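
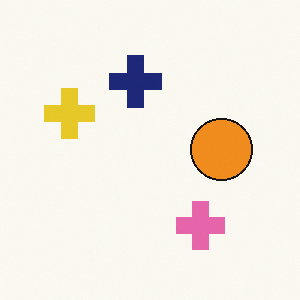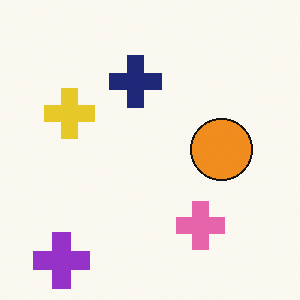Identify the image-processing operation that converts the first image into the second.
This is the original image overlaid with an additional purple cross.

A purple cross appears in the second image that is absent from the first.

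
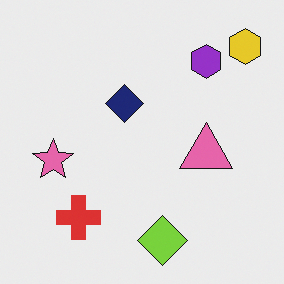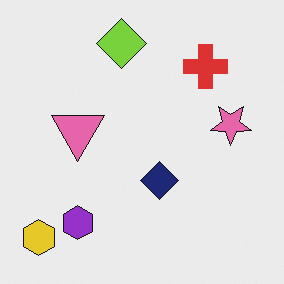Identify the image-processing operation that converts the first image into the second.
The image was rotated 180°.

The yellow hexagon sits in the top-right of the first image and the bottom-left of the second — consistent with a whole-image 180° rotation.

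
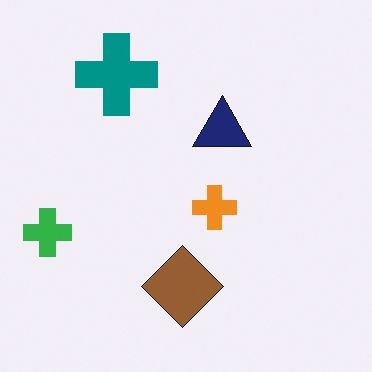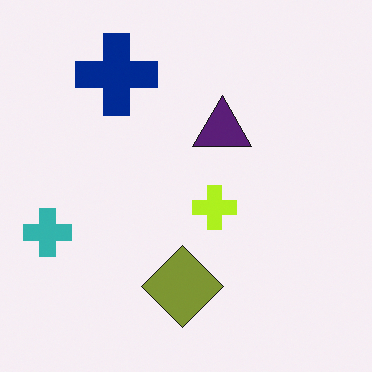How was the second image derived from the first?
The image was hue-shifted slightly.

Every shape's color has rotated by the same amount around the hue wheel — a uniform hue shift.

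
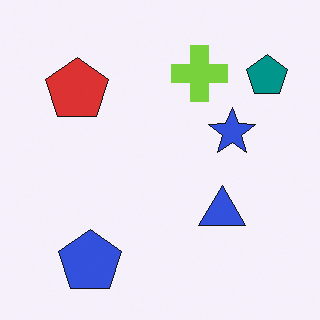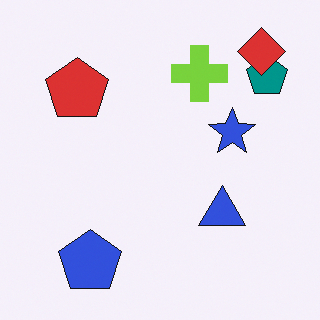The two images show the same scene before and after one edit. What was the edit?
The image was overlaid with an additional red diamond.

A red diamond appears in the second image that is absent from the first.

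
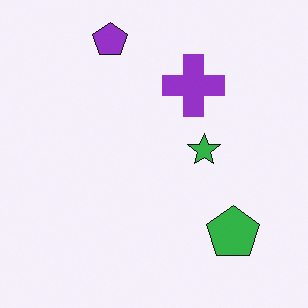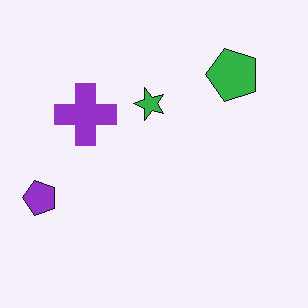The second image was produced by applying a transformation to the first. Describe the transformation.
The transformation is: rotated 90° counter-clockwise.

The purple pentagon sits in the top of the first image and the left of the second — consistent with a whole-image 90° counter-clockwise rotation.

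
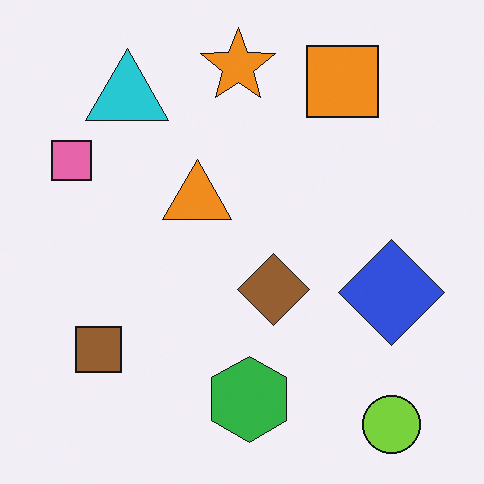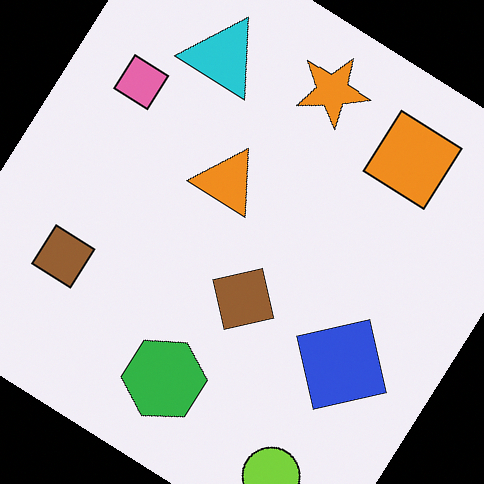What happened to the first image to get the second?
The second image is the first rotated clockwise by a large amount — several tens of degrees.

Every shape is tilted by the same angle and the image corners show triangular fill wedges — a whole-image rotation by a non-right angle.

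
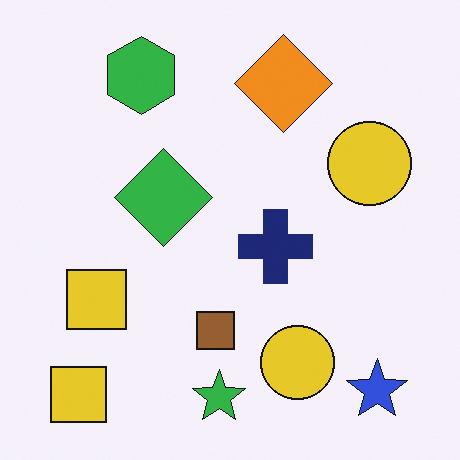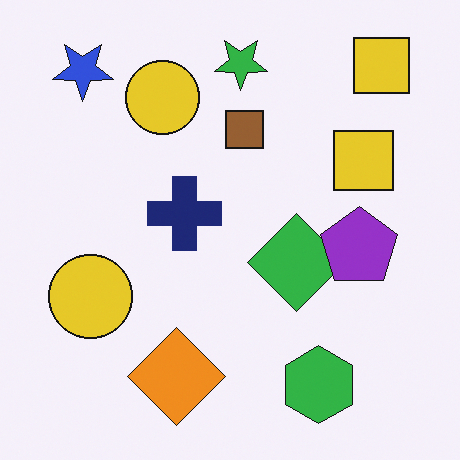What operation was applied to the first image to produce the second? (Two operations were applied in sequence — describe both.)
This is the original image rotated 180°, then overlaid with an additional purple pentagon.

The blue star sits in the bottom-right of the first image and the top-left of the second — consistent with a whole-image 180° rotation. A purple pentagon appears in the second image that is absent from the first.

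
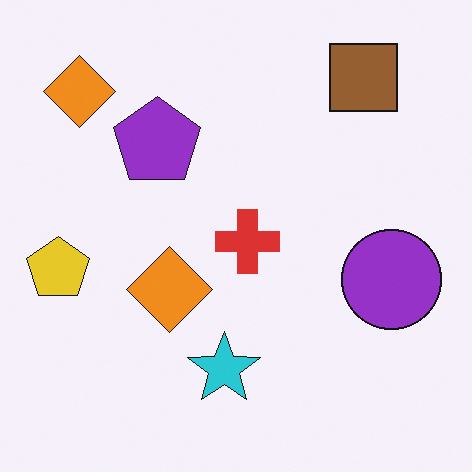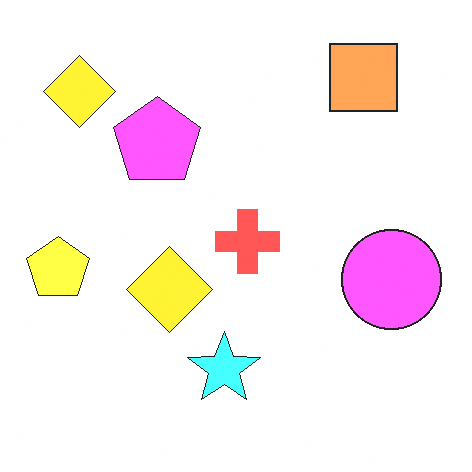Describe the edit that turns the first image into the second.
The image was brightened a lot.

Every pixel — background and shapes alike — is uniformly brightened.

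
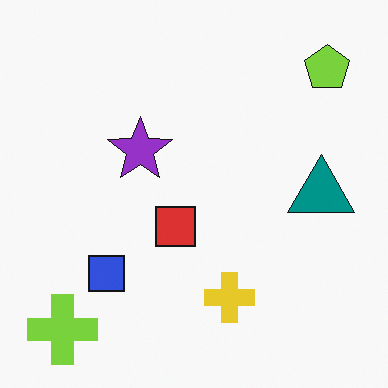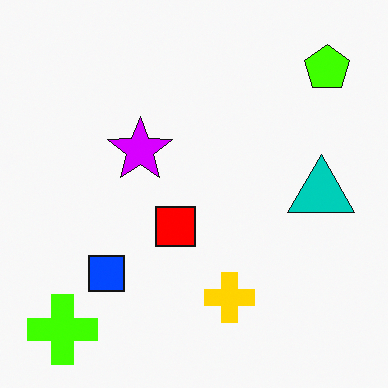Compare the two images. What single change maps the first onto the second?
The transformation is: heavily oversaturated.

All colors are more vivid — a global saturation change.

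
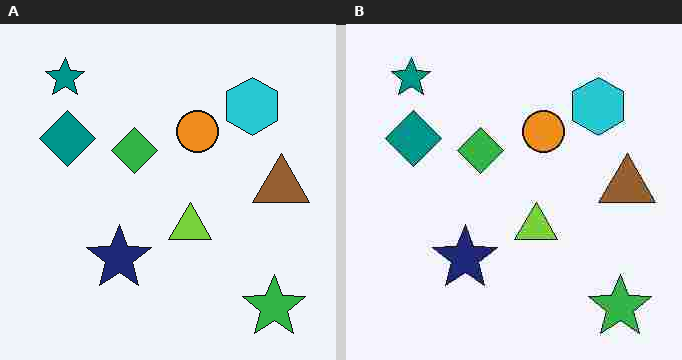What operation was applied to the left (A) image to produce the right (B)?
The right (B) image is the left (A) heavily JPEG-compressed with obvious blocking artifacts.

Blocky 8×8 compression artifacts appear around shape edges and the flat background shows ringing — characteristic JPEG degradation.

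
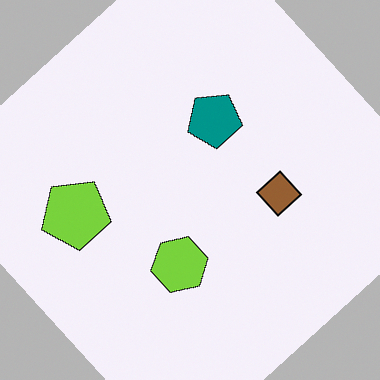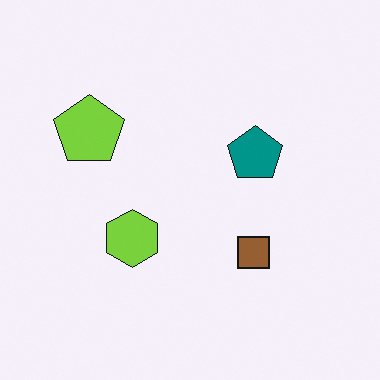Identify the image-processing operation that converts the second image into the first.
The first image is the second rotated counter-clockwise by a large amount — several tens of degrees.

Every shape is tilted by the same angle and the image corners show triangular fill wedges — a whole-image rotation by a non-right angle.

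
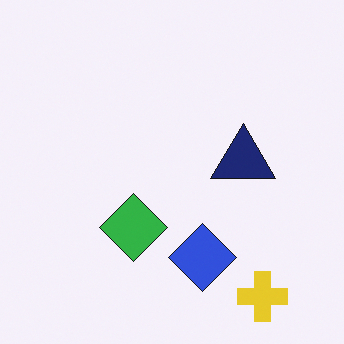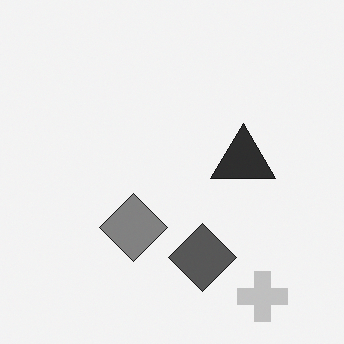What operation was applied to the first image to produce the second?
This is the original image converted to grayscale.

All color is removed — every shape is now a shade of grey.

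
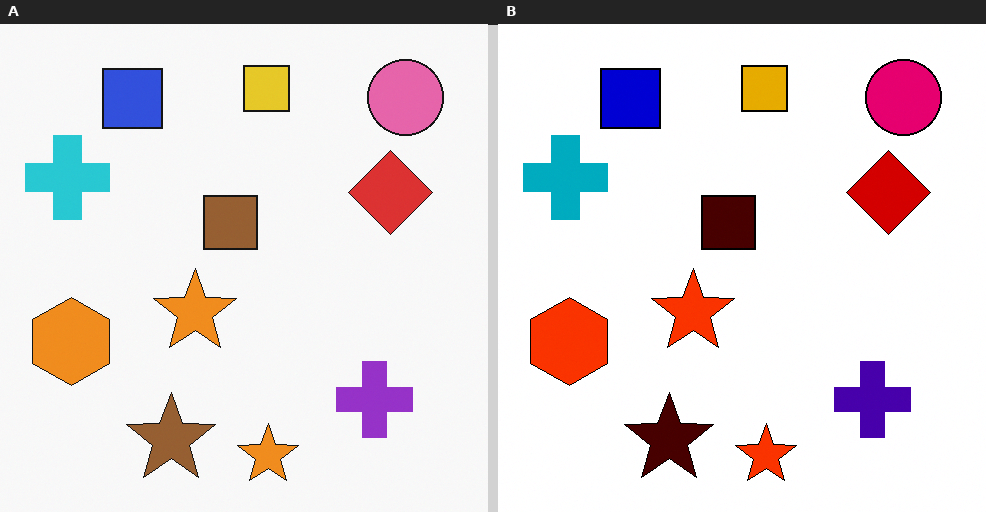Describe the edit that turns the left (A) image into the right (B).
The transformation is: given much higher contrast.

Tones are pushed away from mid-grey across the whole image — a global contrast change.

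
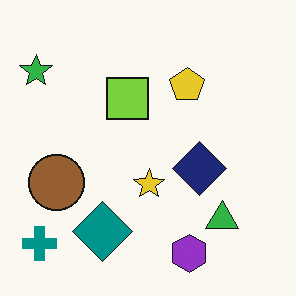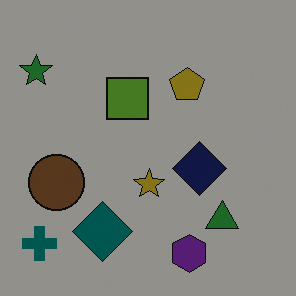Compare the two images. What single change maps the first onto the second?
It was noticeably darkened.

Every pixel — background and shapes alike — is uniformly darkened.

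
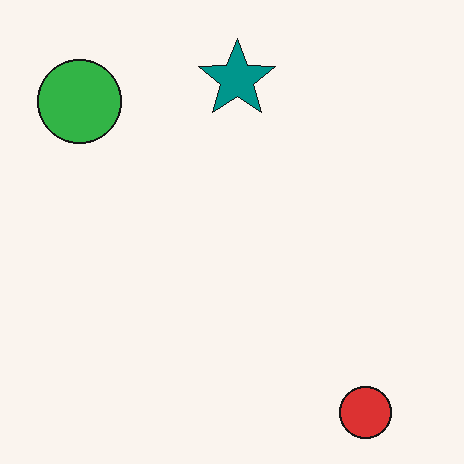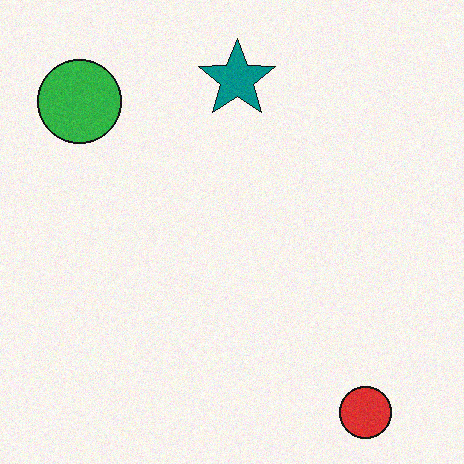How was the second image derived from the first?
This is the original image degraded with light additive noise.

Random speckle covers the whole image, including the flat background.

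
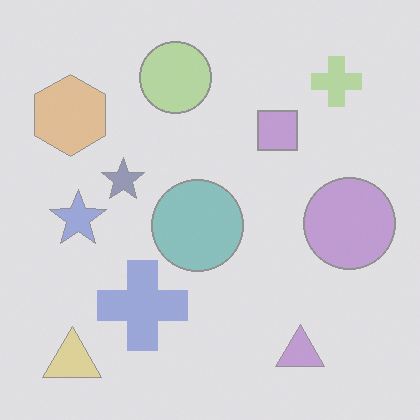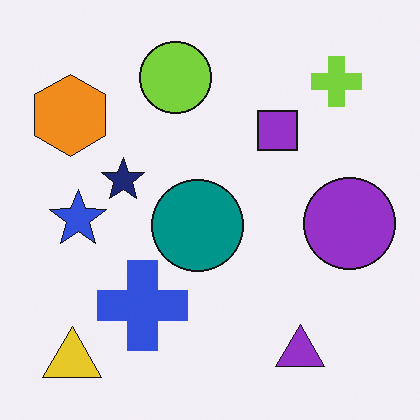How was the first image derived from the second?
This is the original image given much lower contrast.

Tones are pushed toward mid-grey across the whole image — a global contrast change.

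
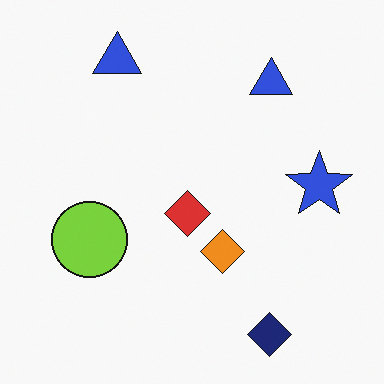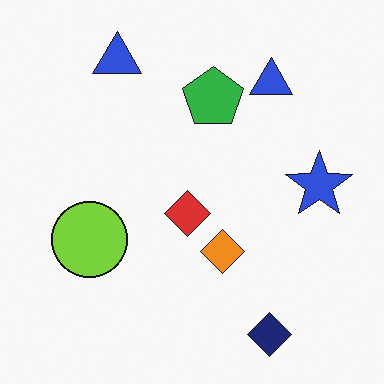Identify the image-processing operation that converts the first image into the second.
This is the original image overlaid with an additional green pentagon.

A green pentagon appears in the second image that is absent from the first.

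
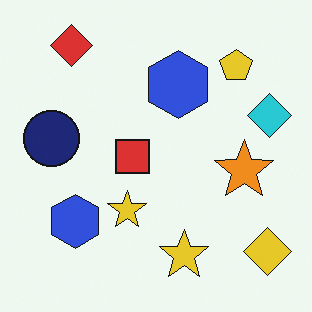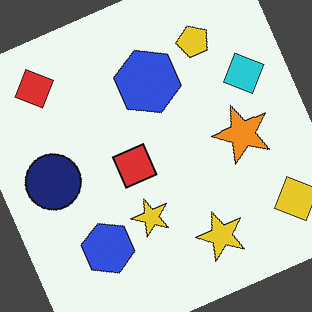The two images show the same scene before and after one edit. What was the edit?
Rotated counter-clockwise by a clearly visible amount.

Every shape is tilted by the same angle and the image corners show triangular fill wedges — a whole-image rotation by a non-right angle.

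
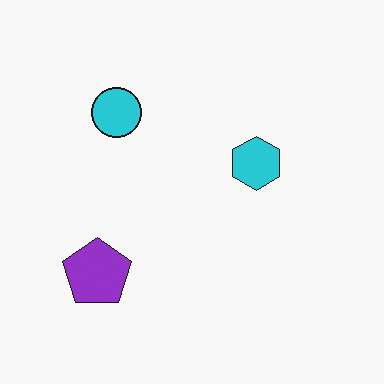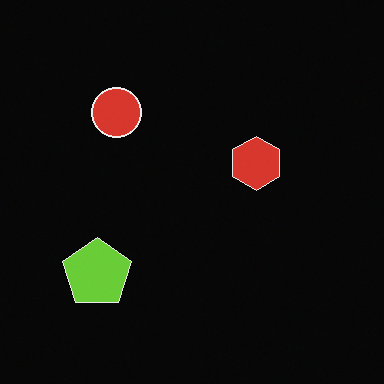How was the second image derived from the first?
The transformation is: color-inverted (negative).

The light background has become dark and every shape's color is its complement — a photographic negative.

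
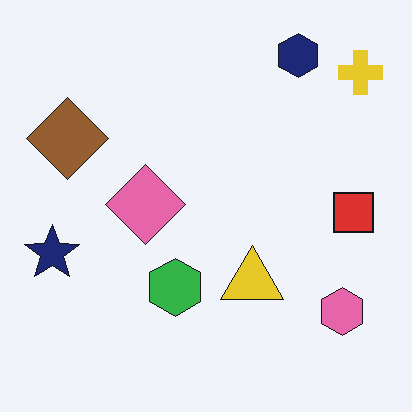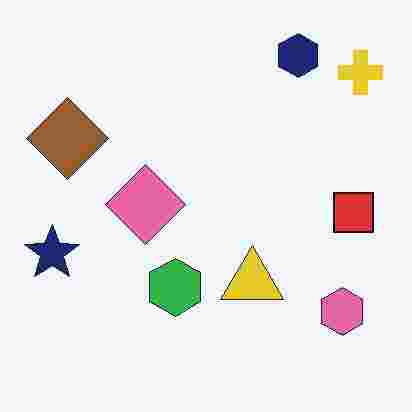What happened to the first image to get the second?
This is the original image degraded with heavy JPEG compression.

Blocky 8×8 compression artifacts appear around shape edges and the flat background shows ringing — characteristic JPEG degradation.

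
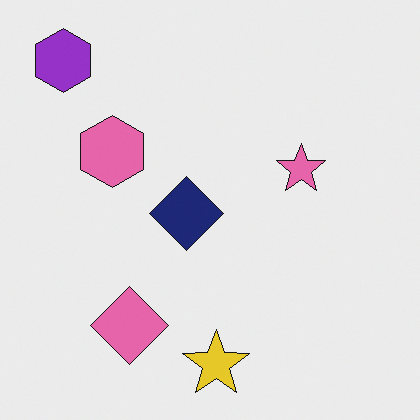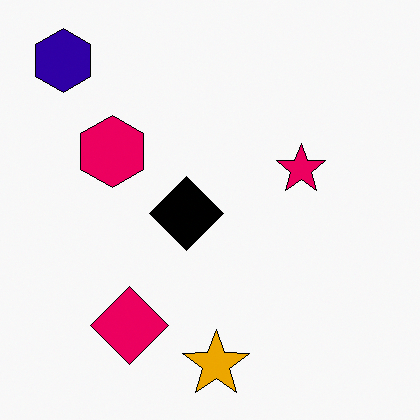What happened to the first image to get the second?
The transformation is: given much higher contrast.

Tones are pushed away from mid-grey across the whole image — a global contrast change.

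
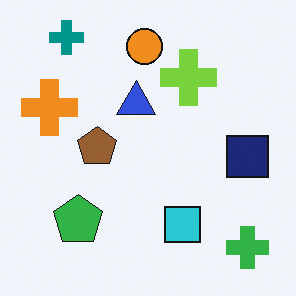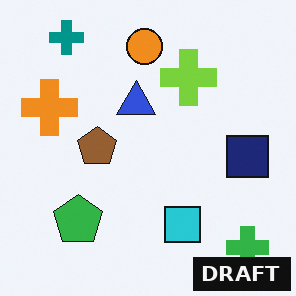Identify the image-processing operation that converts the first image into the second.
It was watermarked with the text "DRAFT" in the lower-right corner.

A dark label reading "DRAFT" appears in the lower-right corner.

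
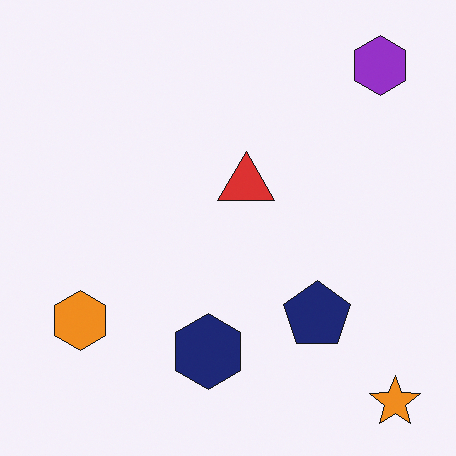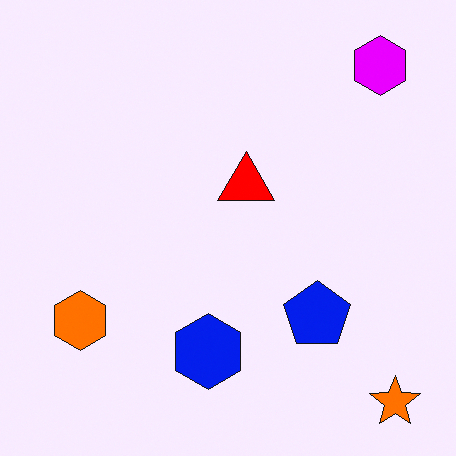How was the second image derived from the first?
The transformation is: heavily oversaturated.

All colors are more vivid — a global saturation change.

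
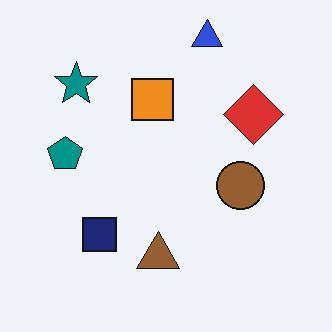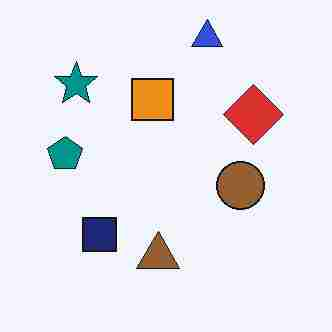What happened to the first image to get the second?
This is the original image degraded with heavy JPEG compression.

Blocky 8×8 compression artifacts appear around shape edges and the flat background shows ringing — characteristic JPEG degradation.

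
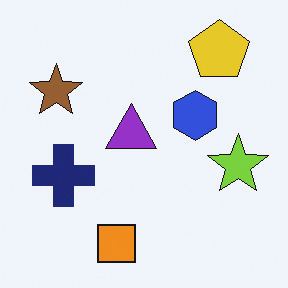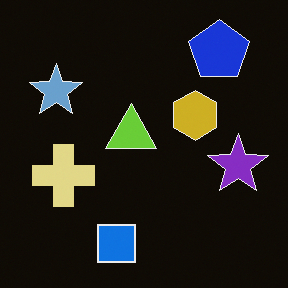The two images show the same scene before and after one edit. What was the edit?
The second image is the first color-inverted (negative).

The light background has become dark and every shape's color is its complement — a photographic negative.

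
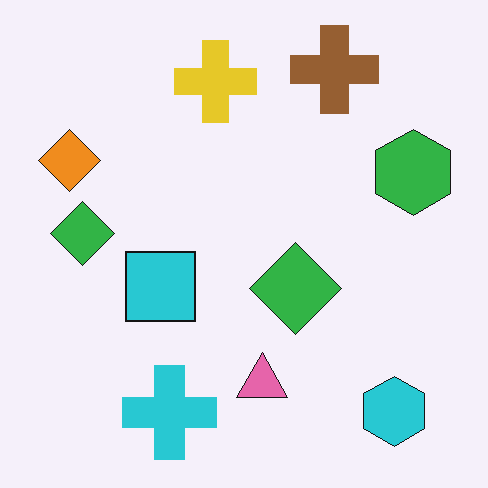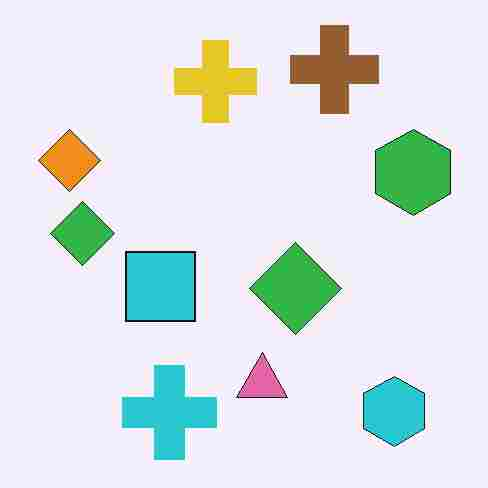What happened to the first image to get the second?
The transformation is: degraded with heavy JPEG compression.

Blocky 8×8 compression artifacts appear around shape edges and the flat background shows ringing — characteristic JPEG degradation.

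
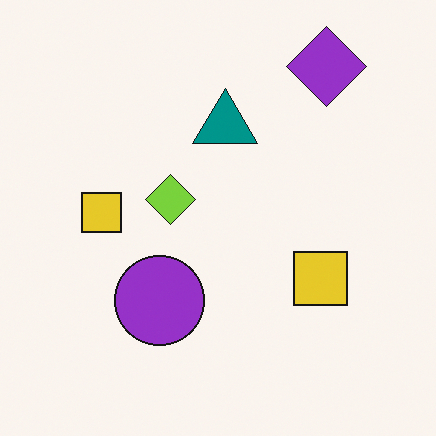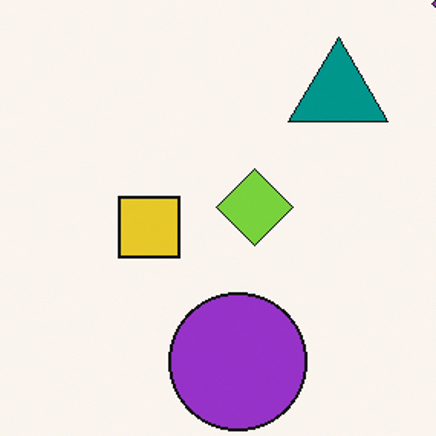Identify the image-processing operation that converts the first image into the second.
Cropped slightly and scaled back up.

The visible shapes are larger and the field of view is narrower; shapes near the original edges may be partly or wholly outside the frame — a crop-and-rescale.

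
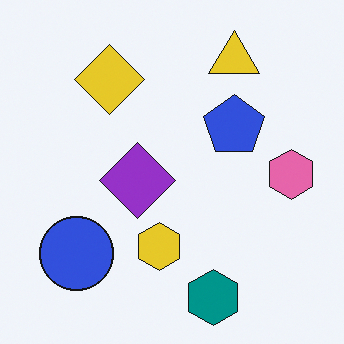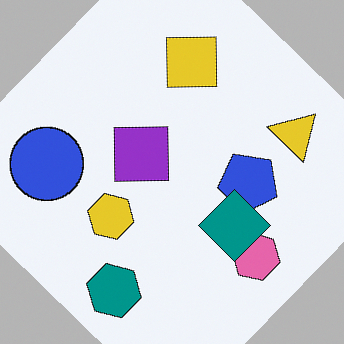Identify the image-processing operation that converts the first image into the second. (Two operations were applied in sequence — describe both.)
It was rotated clockwise by a large amount — several tens of degrees, then overlaid with an additional teal diamond.

Every shape is tilted by the same angle and the image corners show triangular fill wedges — a whole-image rotation by a non-right angle. A teal diamond appears in the second image that is absent from the first.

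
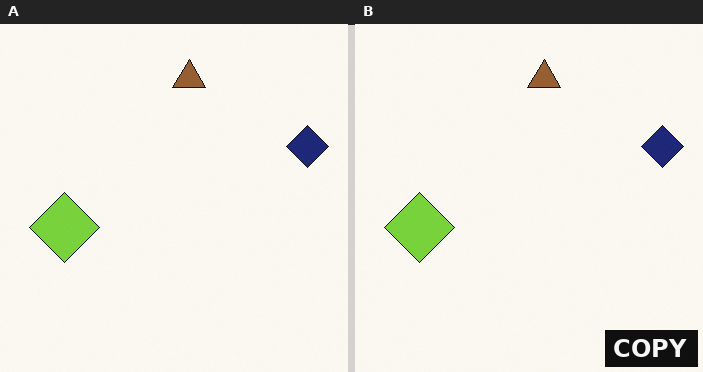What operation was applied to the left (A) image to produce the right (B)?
This is the original image watermarked with the text "COPY" in the lower-right corner.

A dark label reading "COPY" appears in the lower-right corner.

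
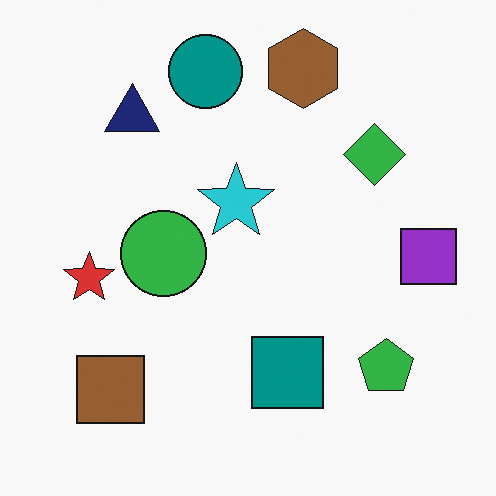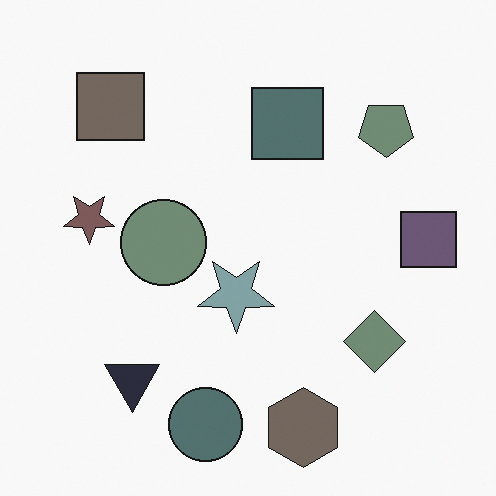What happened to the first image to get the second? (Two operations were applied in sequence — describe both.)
The image was flipped vertically (top ↔ bottom), then heavily desaturated.

The brown hexagon is in the top of the first image and the bottom of the second — shapes on opposite sides of the horizontal midline have swapped in a mirror flip. All colors are more muted and greyish — a global saturation change.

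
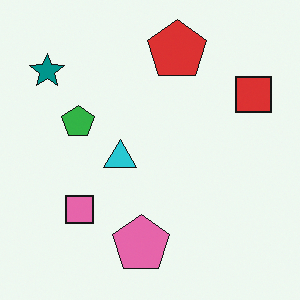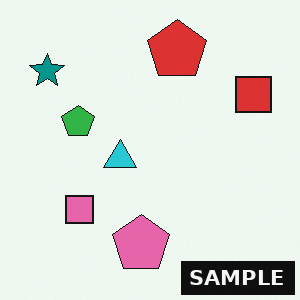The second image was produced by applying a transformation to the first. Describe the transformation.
It was watermarked with the text "SAMPLE" in the lower-right corner.

A dark label reading "SAMPLE" appears in the lower-right corner.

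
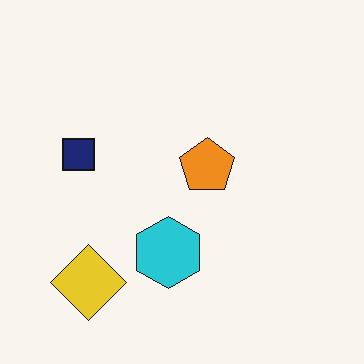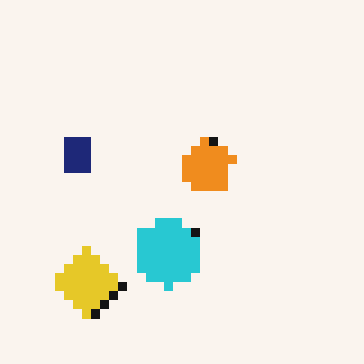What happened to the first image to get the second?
Coarsely pixelated.

Shapes are reduced to large square blocks; fine edges and outlines are lost — a downscale-then-upscale (mosaic) effect.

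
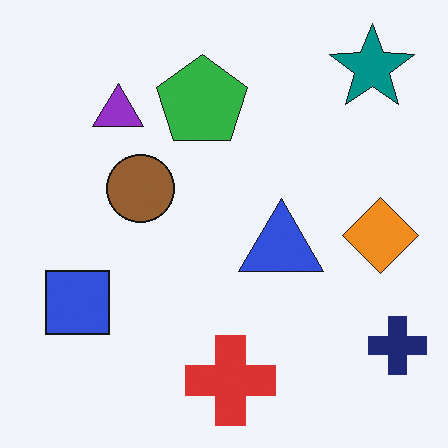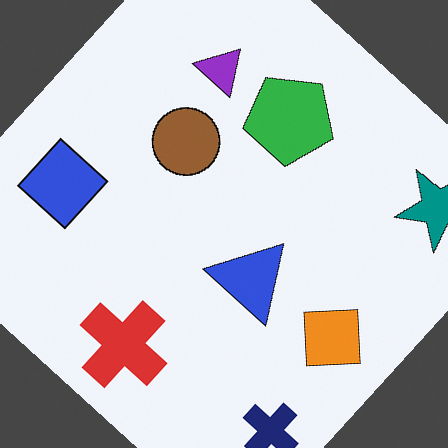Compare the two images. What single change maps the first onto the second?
The second image is the first rotated clockwise by a large amount — several tens of degrees.

Every shape is tilted by the same angle and the image corners show triangular fill wedges — a whole-image rotation by a non-right angle.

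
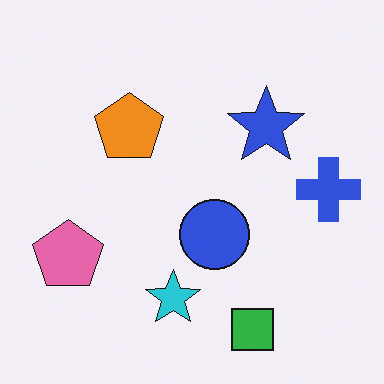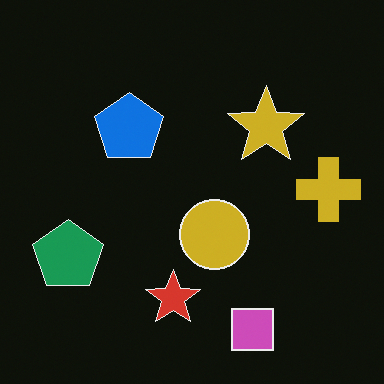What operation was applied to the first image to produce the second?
This is the original image color-inverted (negative).

The light background has become dark and every shape's color is its complement — a photographic negative.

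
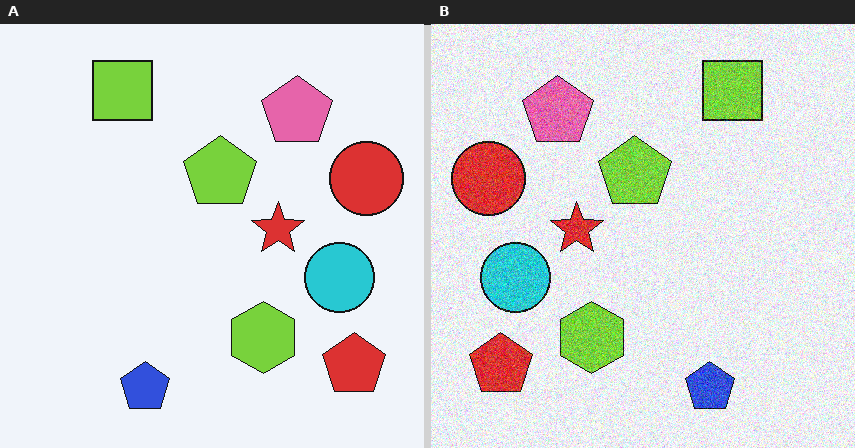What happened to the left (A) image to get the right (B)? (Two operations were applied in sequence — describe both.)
It was flipped horizontally (left ↔ right), then degraded with heavy additive noise.

The red circle is in the right of the left (A) image and the left of the right (B) — shapes on opposite sides of the vertical midline have swapped in a mirror flip. Random speckle covers the whole image, including the flat background.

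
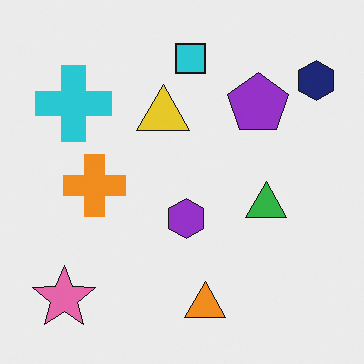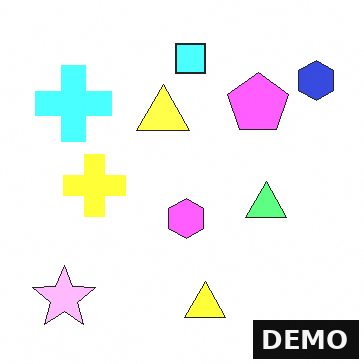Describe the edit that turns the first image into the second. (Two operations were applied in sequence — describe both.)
The second image is the first noticeably brightened, then watermarked with the text "DEMO" in the lower-right corner.

Every pixel — background and shapes alike — is uniformly brightened. A dark label reading "DEMO" appears in the lower-right corner.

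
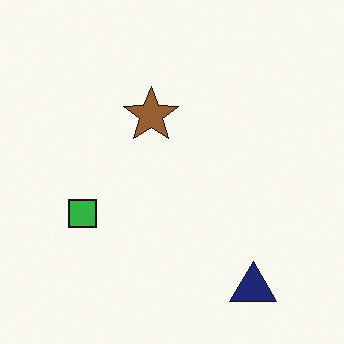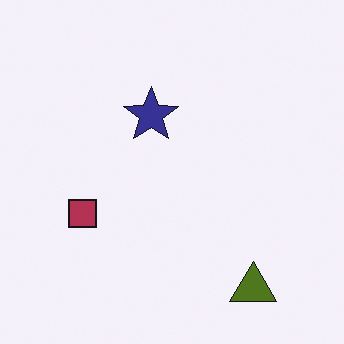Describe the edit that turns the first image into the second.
The transformation is: hue-shifted by a large amount.

Every shape's color has rotated by the same amount around the hue wheel — a uniform hue shift.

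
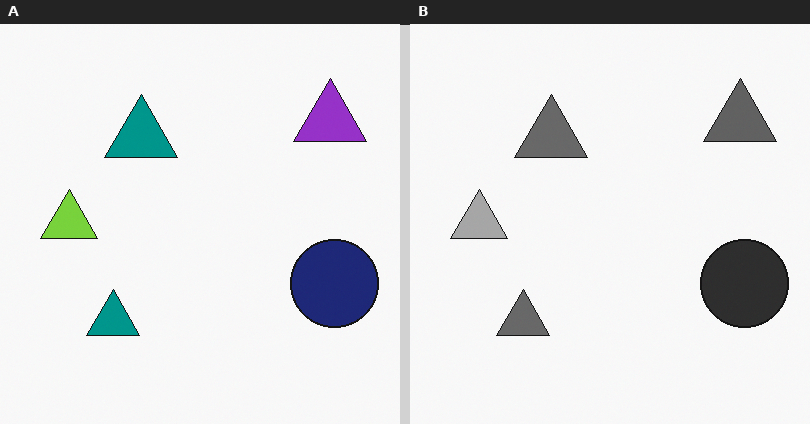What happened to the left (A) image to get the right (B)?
The right (B) image is the left (A) converted to grayscale.

All color is removed — every shape is now a shade of grey.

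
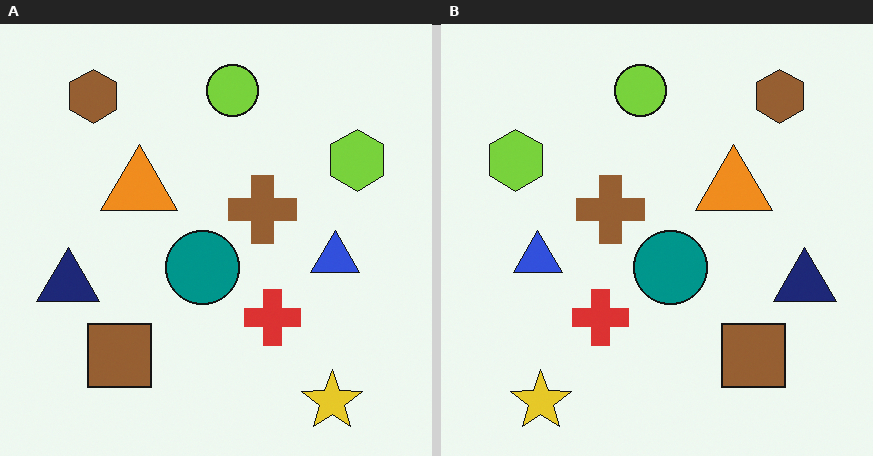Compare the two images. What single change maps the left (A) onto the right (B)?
The image was flipped horizontally (left ↔ right).

The navy triangle is in the left of the left (A) image and the right of the right (B) — shapes on opposite sides of the vertical midline have swapped in a mirror flip.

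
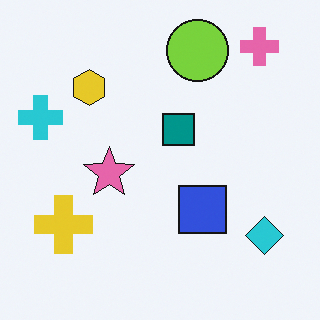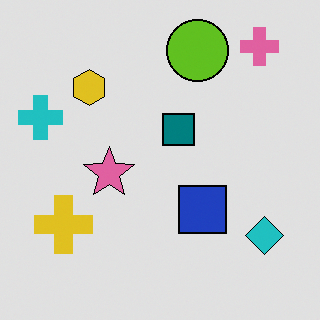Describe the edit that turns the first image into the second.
The transformation is: posterized to a reduced palette.

Each flat color has snapped to a coarser quantized level — most visibly, the near-white background has dropped to a flat grey.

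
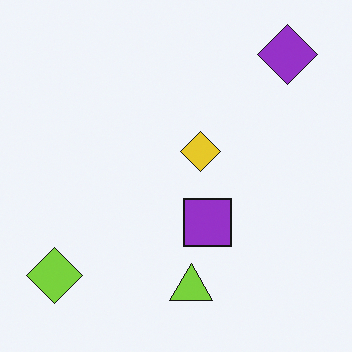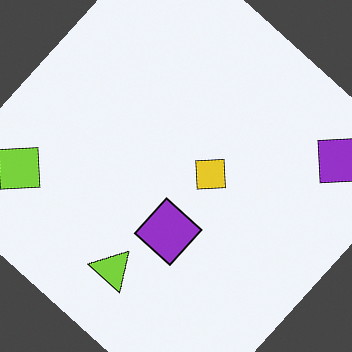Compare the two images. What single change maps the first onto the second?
This is the original image rotated clockwise by a large amount — several tens of degrees.

Every shape is tilted by the same angle and the image corners show triangular fill wedges — a whole-image rotation by a non-right angle.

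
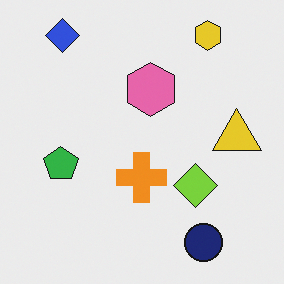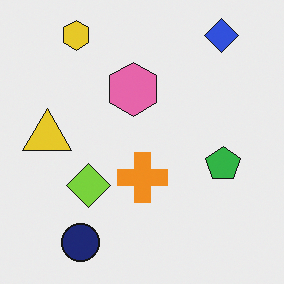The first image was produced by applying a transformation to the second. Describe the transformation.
It was flipped horizontally (left ↔ right).

The yellow triangle is in the left of the second image and the right of the first — shapes on opposite sides of the vertical midline have swapped in a mirror flip.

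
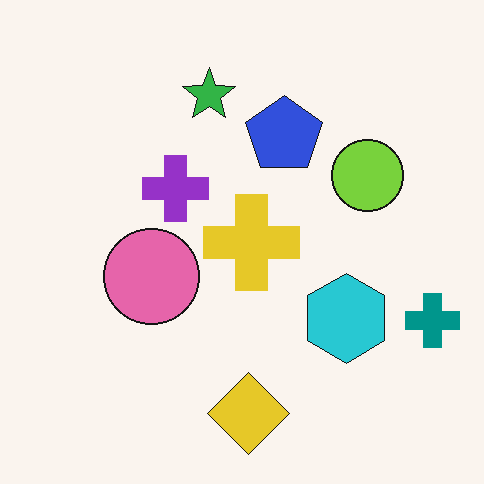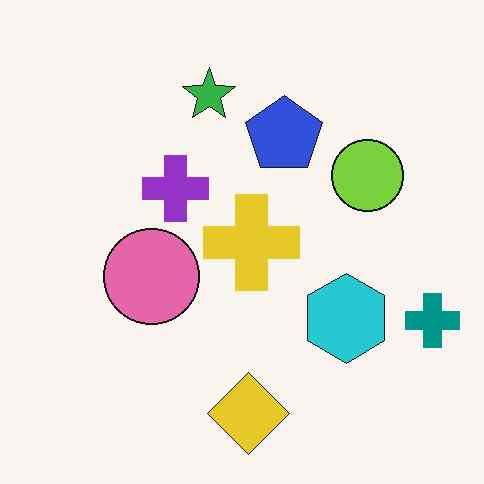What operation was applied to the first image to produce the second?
Given moderate JPEG compression.

Blocky 8×8 compression artifacts appear around shape edges and the flat background shows ringing — characteristic JPEG degradation.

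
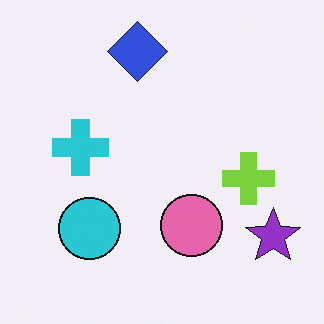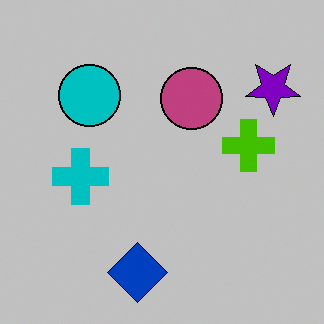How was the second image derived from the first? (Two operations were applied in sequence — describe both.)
This is the original image flipped vertically (top ↔ bottom), then aggressively posterized.

The blue diamond is in the top of the first image and the bottom of the second — shapes on opposite sides of the horizontal midline have swapped in a mirror flip. Each flat color has snapped to a coarser quantized level — most visibly, the near-white background has dropped to a flat grey.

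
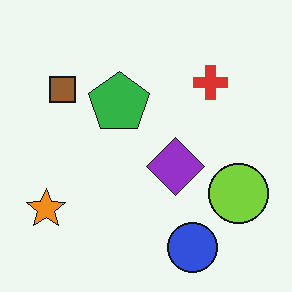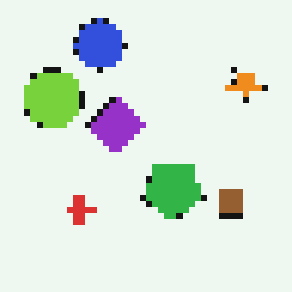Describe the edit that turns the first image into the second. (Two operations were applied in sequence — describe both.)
The image was rotated 180°, then moderately pixelated.

The orange star sits in the bottom-left of the first image and the top-right of the second — consistent with a whole-image 180° rotation. Shapes are reduced to large square blocks; fine edges and outlines are lost — a downscale-then-upscale (mosaic) effect.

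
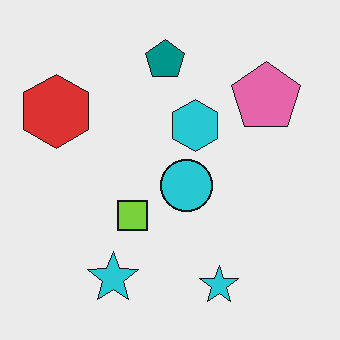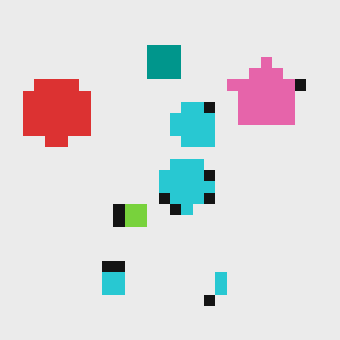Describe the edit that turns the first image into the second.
The transformation is: heavily pixelated into large blocks.

Shapes are reduced to large square blocks; fine edges and outlines are lost — a downscale-then-upscale (mosaic) effect.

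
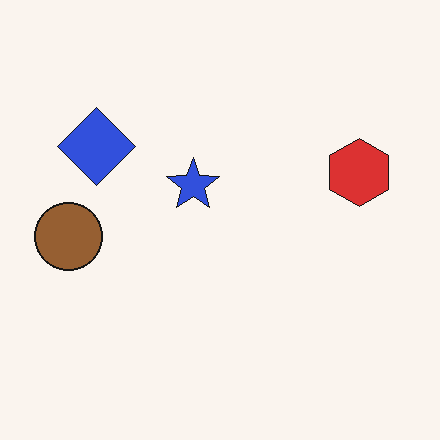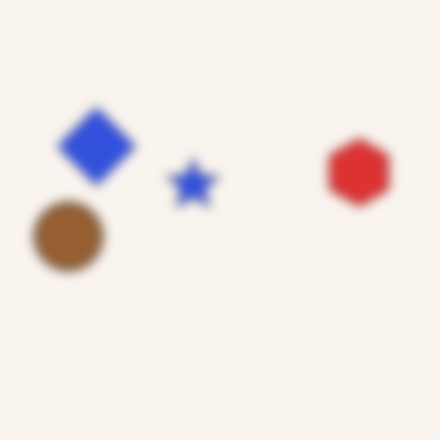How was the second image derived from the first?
Strongly gaussian-blurred.

Shape edges and outlines are uniformly softened across the whole image.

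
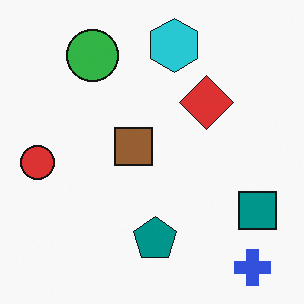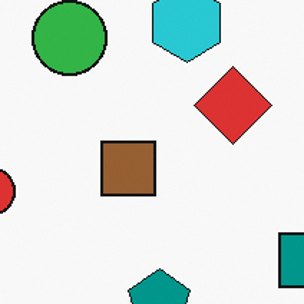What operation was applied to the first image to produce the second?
This is the original image cropped to a modestly smaller region and rescaled.

The visible shapes are larger and the field of view is narrower; shapes near the original edges may be partly or wholly outside the frame — a crop-and-rescale.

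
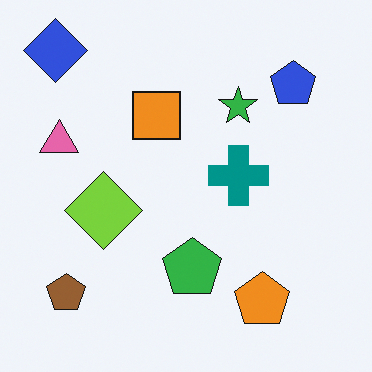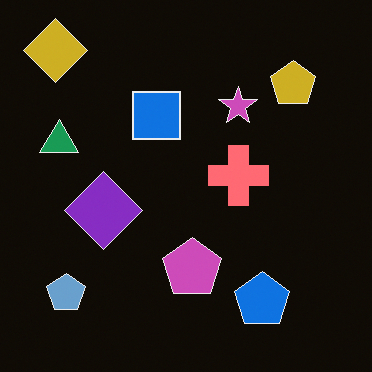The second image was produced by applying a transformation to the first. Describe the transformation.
The image was color-inverted (negative).

The light background has become dark and every shape's color is its complement — a photographic negative.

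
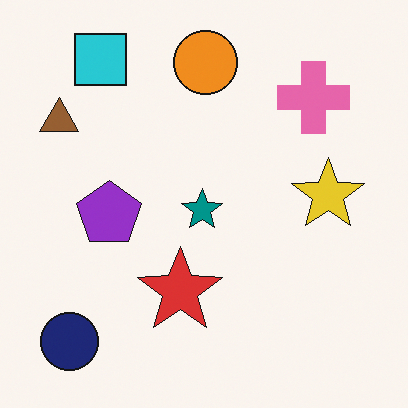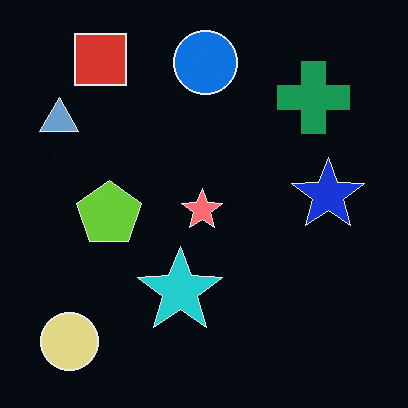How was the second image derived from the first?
The transformation is: color-inverted (negative).

The light background has become dark and every shape's color is its complement — a photographic negative.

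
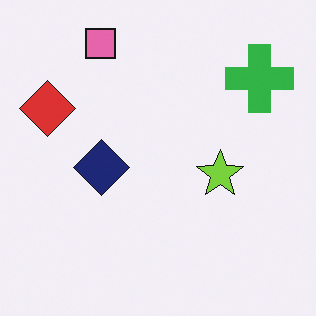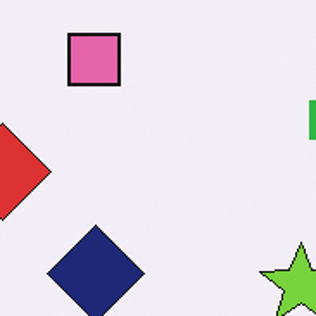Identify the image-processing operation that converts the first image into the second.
The second image is the first cropped to a noticeably smaller region and rescaled.

The visible shapes are larger and the field of view is narrower; shapes near the original edges may be partly or wholly outside the frame — a crop-and-rescale.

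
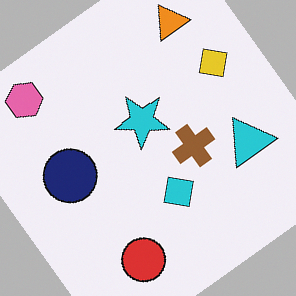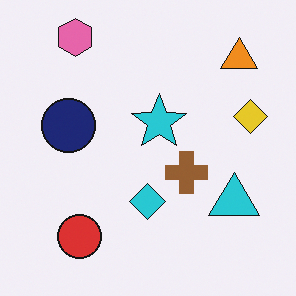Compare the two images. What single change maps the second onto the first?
The transformation is: rotated counter-clockwise by a large amount — several tens of degrees.

Every shape is tilted by the same angle and the image corners show triangular fill wedges — a whole-image rotation by a non-right angle.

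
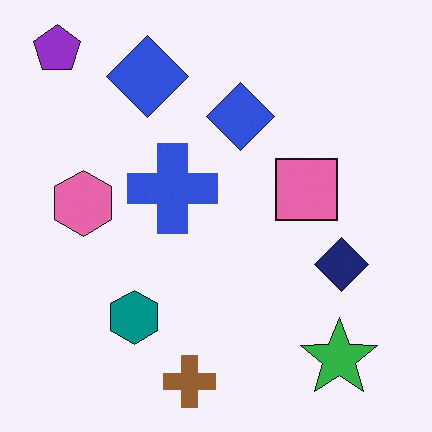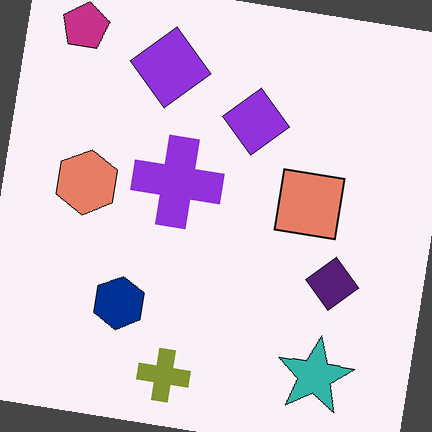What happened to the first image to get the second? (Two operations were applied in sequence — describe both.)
The transformation is: hue-shifted slightly, then rotated clockwise by a slight angle.

Every shape's color has rotated by the same amount around the hue wheel — a uniform hue shift. Every shape is tilted by the same angle and the image corners show triangular fill wedges — a whole-image rotation by a non-right angle.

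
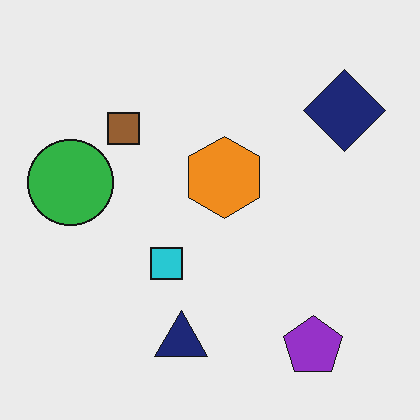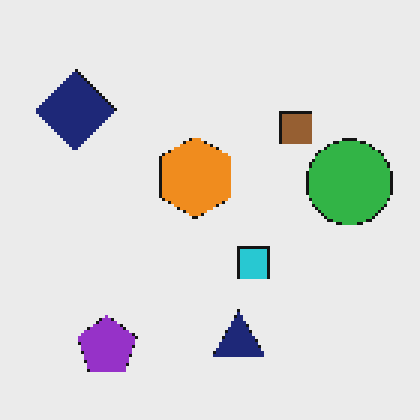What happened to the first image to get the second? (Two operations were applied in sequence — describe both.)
The second image is the first flipped horizontally (left ↔ right), then mildly pixelated.

The green circle is in the left of the first image and the right of the second — shapes on opposite sides of the vertical midline have swapped in a mirror flip. Shapes are reduced to large square blocks; fine edges and outlines are lost — a downscale-then-upscale (mosaic) effect.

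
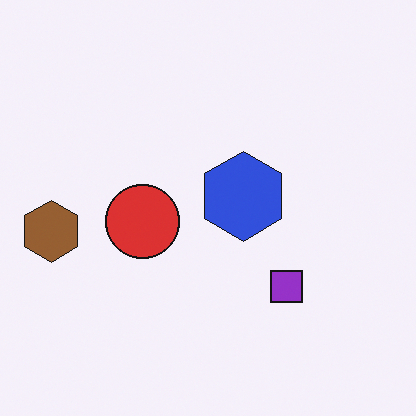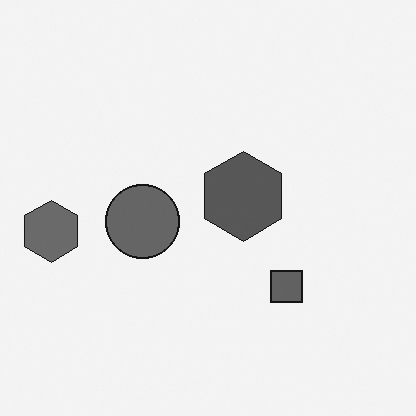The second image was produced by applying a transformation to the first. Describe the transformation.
Converted to grayscale.

All color is removed — every shape is now a shade of grey.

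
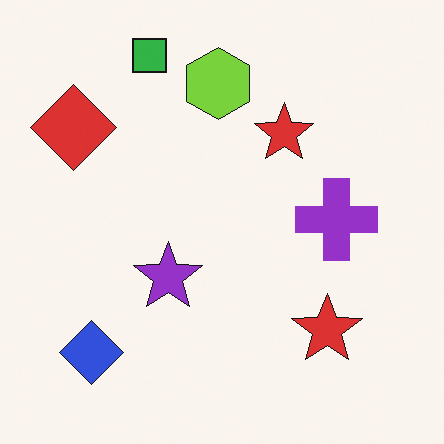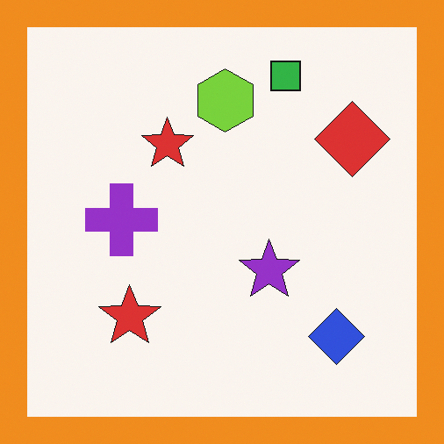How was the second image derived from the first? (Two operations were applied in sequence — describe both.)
The image was flipped horizontally (left ↔ right), then framed with a orange border.

The red diamond is in the top-left of the first image and the top-right of the second — shapes on opposite sides of the vertical midline have swapped in a mirror flip. A solid orange frame runs around the edge of the second image, with the content slightly shrunk inside it.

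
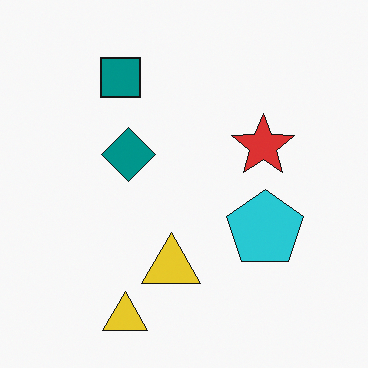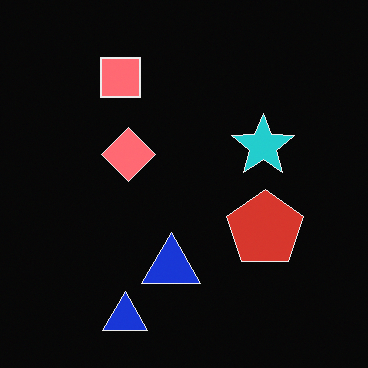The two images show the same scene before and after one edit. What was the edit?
It was color-inverted (negative).

The light background has become dark and every shape's color is its complement — a photographic negative.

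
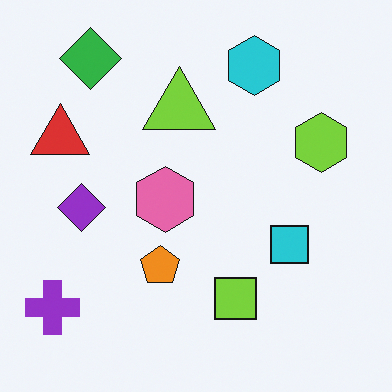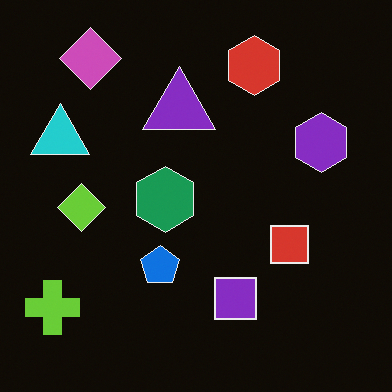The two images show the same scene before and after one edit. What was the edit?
The image was color-inverted (negative).

The light background has become dark and every shape's color is its complement — a photographic negative.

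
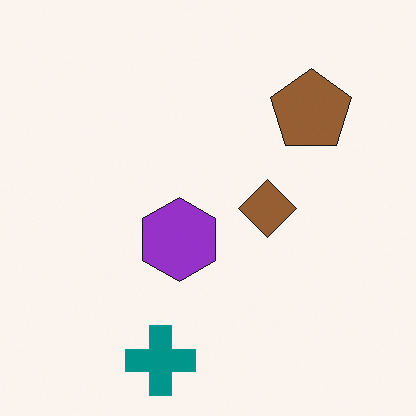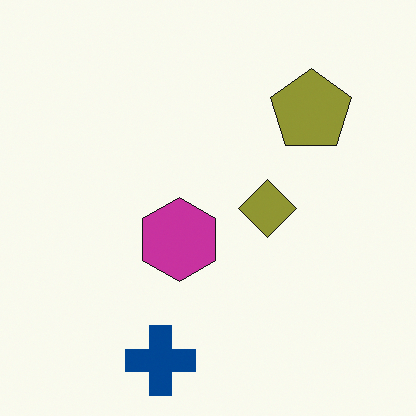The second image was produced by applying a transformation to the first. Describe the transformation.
The image was hue-shifted slightly.

Every shape's color has rotated by the same amount around the hue wheel — a uniform hue shift.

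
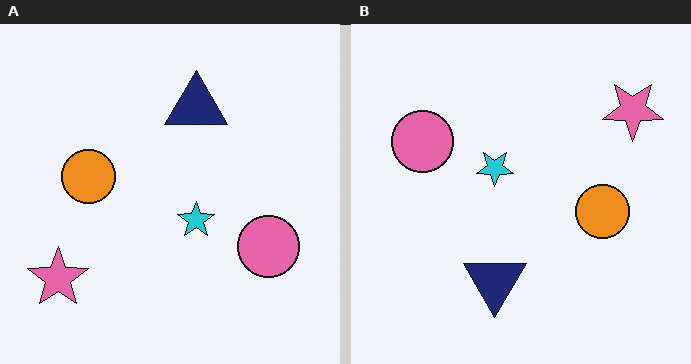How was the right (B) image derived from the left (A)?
The transformation is: rotated 180°.

The pink star sits in the bottom-left of the left (A) image and the top-right of the right (B) — consistent with a whole-image 180° rotation.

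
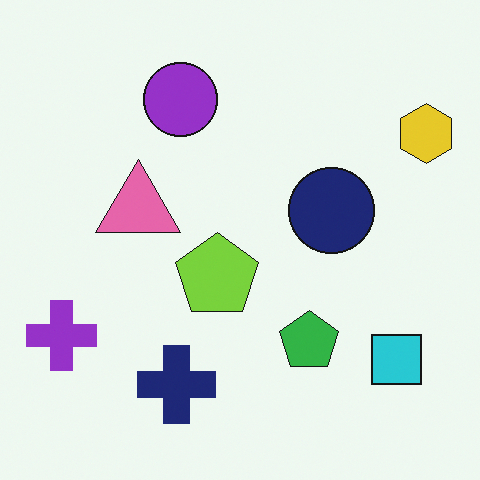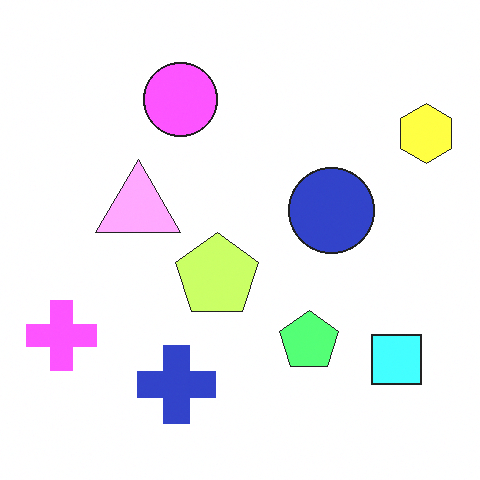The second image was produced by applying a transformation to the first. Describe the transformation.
The image was noticeably brightened.

Every pixel — background and shapes alike — is uniformly brightened.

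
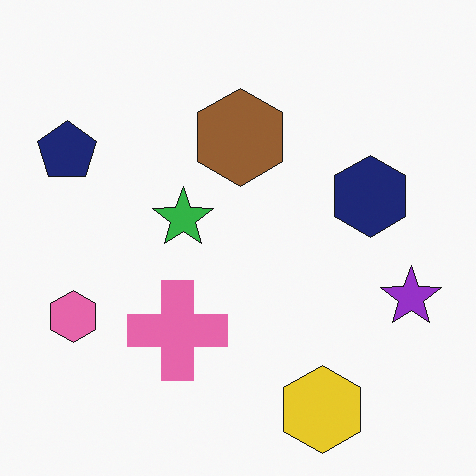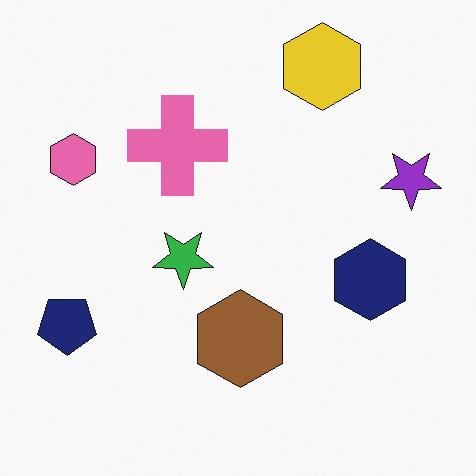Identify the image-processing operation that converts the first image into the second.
The image was flipped vertically (top ↔ bottom).

The yellow hexagon is in the bottom-right of the first image and the top-right of the second — shapes on opposite sides of the horizontal midline have swapped in a mirror flip.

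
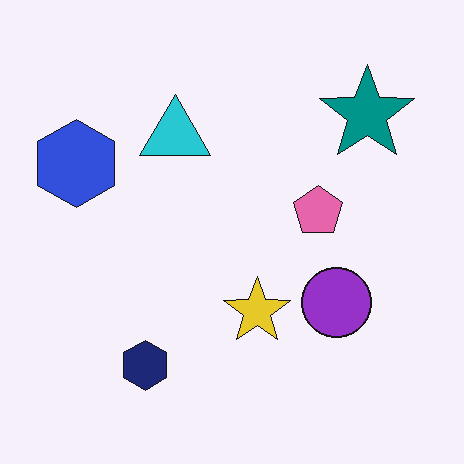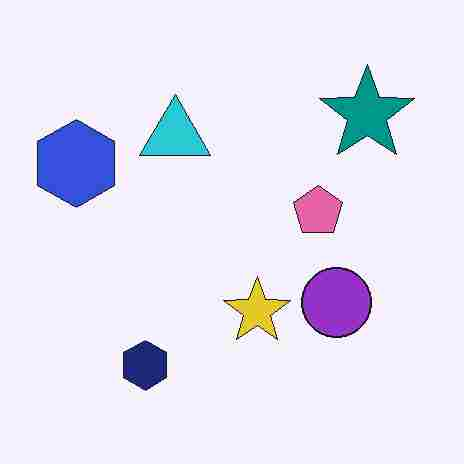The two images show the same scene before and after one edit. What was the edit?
The image was degraded with heavy JPEG compression.

Blocky 8×8 compression artifacts appear around shape edges and the flat background shows ringing — characteristic JPEG degradation.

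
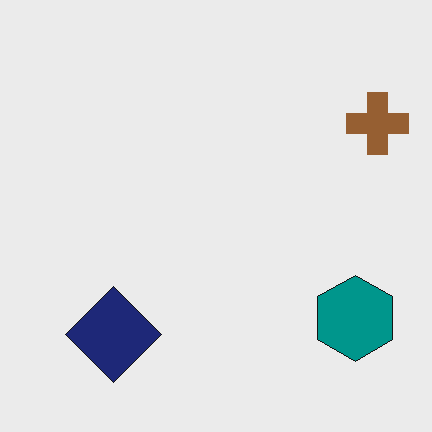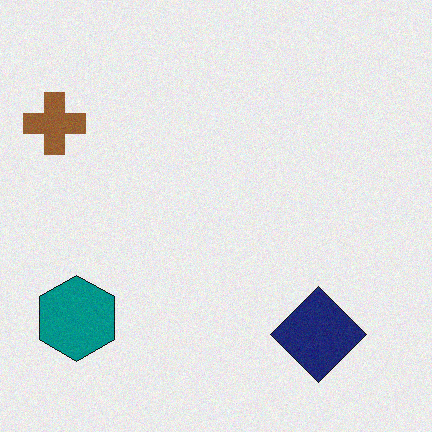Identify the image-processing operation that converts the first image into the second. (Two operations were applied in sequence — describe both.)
It was flipped horizontally (left ↔ right), then degraded with subtle gaussian noise.

The brown cross is in the top-right of the first image and the top-left of the second — shapes on opposite sides of the vertical midline have swapped in a mirror flip. Random speckle covers the whole image, including the flat background.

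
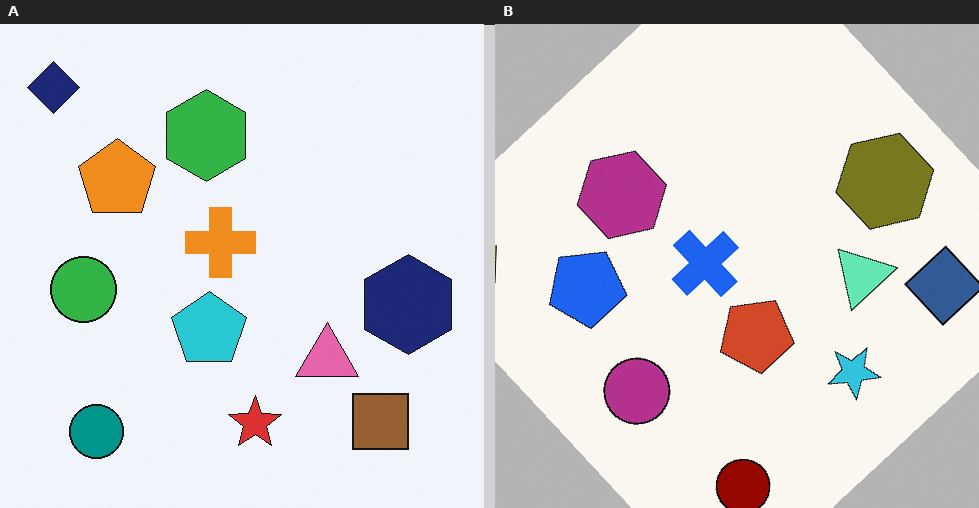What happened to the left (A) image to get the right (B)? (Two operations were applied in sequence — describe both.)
It was hue-shifted through roughly half the color wheel, then rotated counter-clockwise by a large amount — several tens of degrees.

Every shape's color has rotated by the same amount around the hue wheel — a uniform hue shift. Every shape is tilted by the same angle and the image corners show triangular fill wedges — a whole-image rotation by a non-right angle.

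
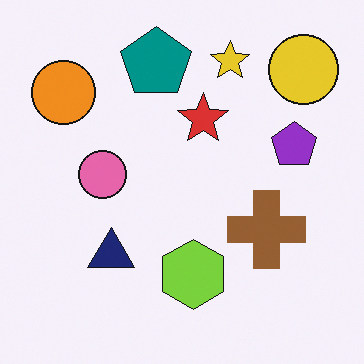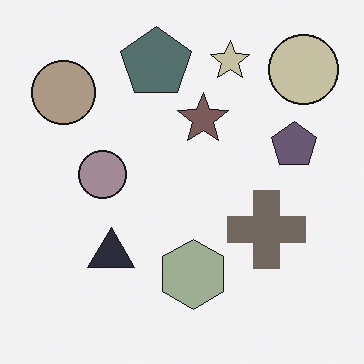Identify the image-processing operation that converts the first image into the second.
The second image is the first made much more muted (saturation change).

All colors are more muted and greyish — a global saturation change.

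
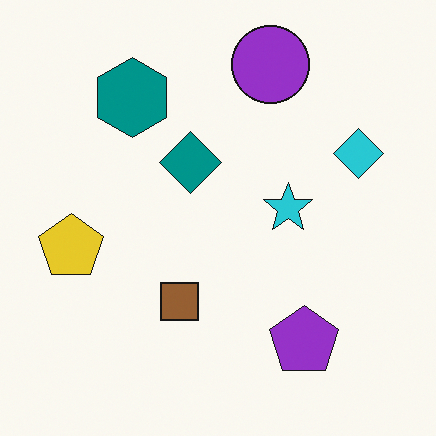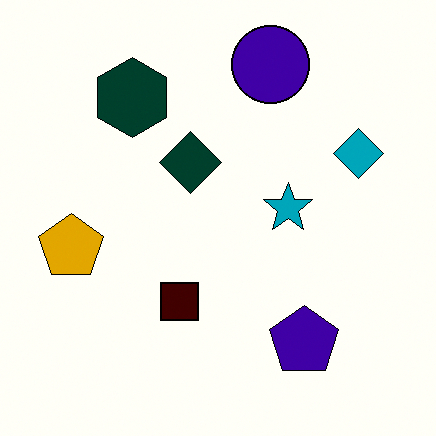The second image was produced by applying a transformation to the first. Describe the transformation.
The second image is the first boosted in contrast.

Tones are pushed away from mid-grey across the whole image — a global contrast change.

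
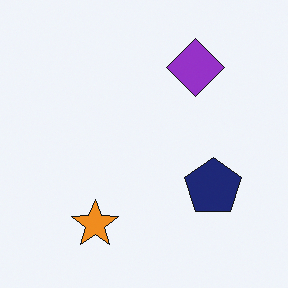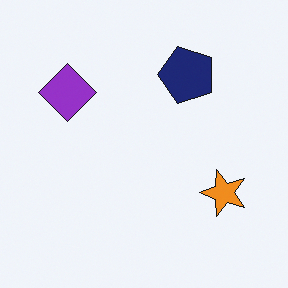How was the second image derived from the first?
This is the original image rotated 90° counter-clockwise.

The orange star sits in the bottom-left of the first image and the right of the second — consistent with a whole-image 90° counter-clockwise rotation.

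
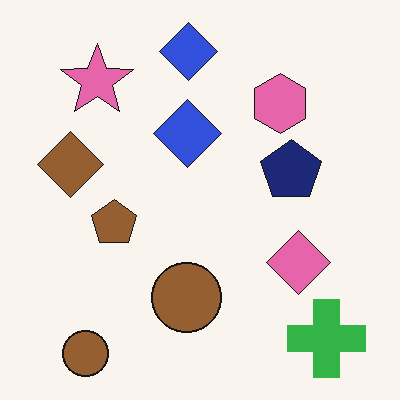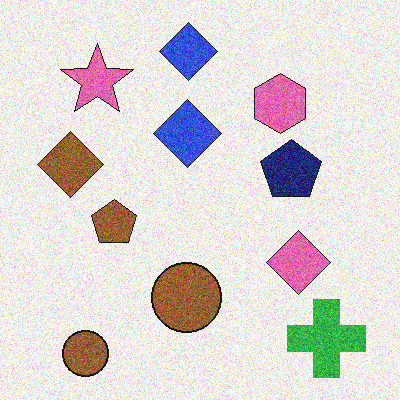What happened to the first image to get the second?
Degraded with moderate additive noise.

Random speckle covers the whole image, including the flat background.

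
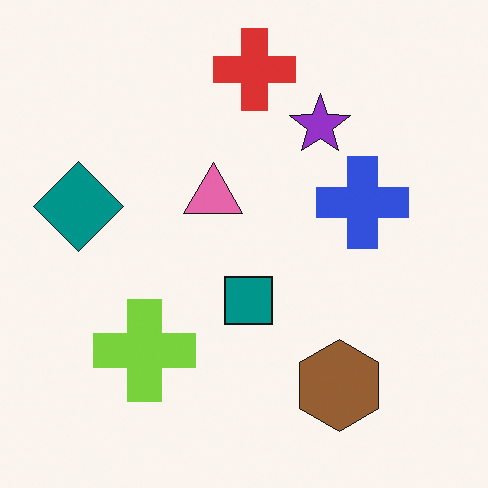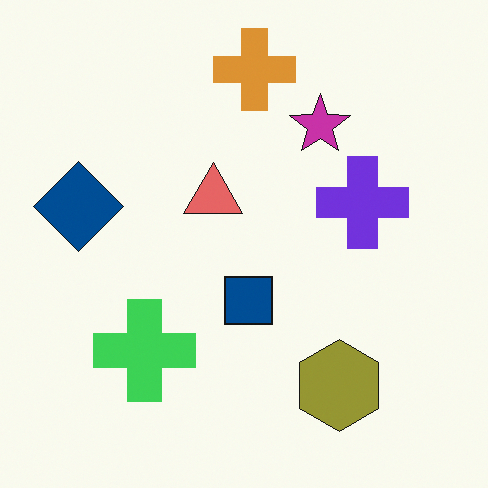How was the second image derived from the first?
The image was hue-shifted slightly.

Every shape's color has rotated by the same amount around the hue wheel — a uniform hue shift.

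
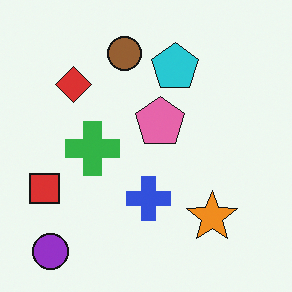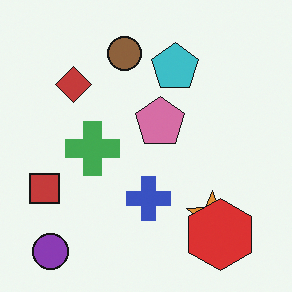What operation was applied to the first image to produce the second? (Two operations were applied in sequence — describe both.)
Slightly desaturated, then overlaid with an additional red hexagon.

All colors are more muted and greyish — a global saturation change. A red hexagon appears in the second image that is absent from the first.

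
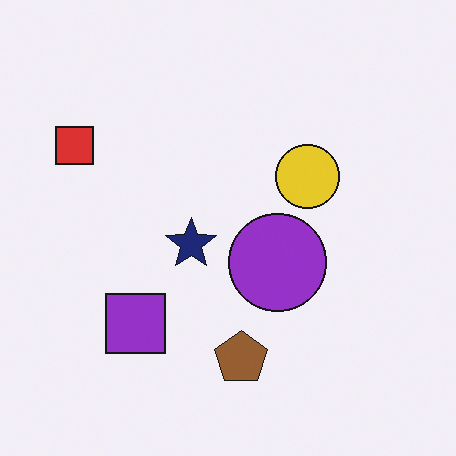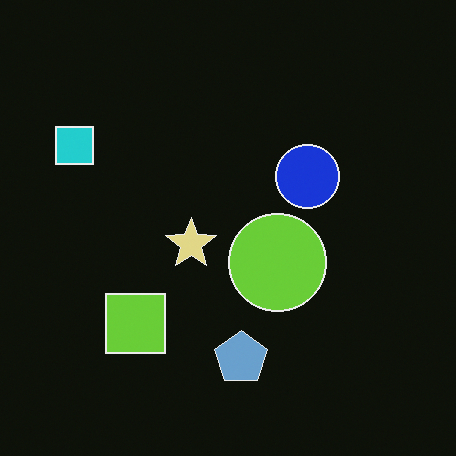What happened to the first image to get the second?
The second image is the first color-inverted (negative).

The light background has become dark and every shape's color is its complement — a photographic negative.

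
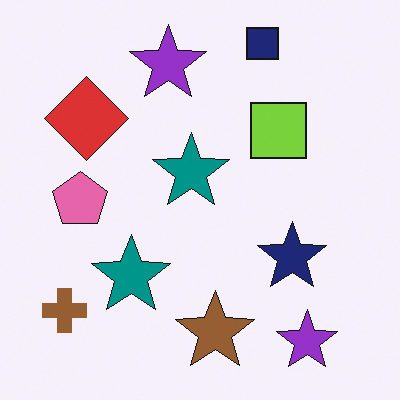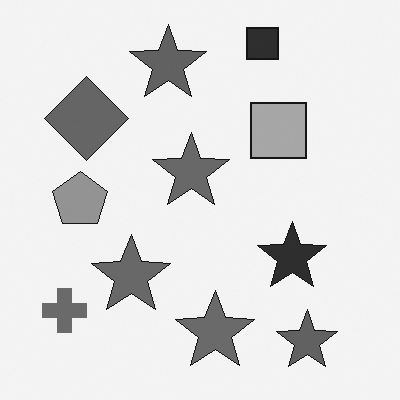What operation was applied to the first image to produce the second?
The transformation is: converted to grayscale.

All color is removed — every shape is now a shade of grey.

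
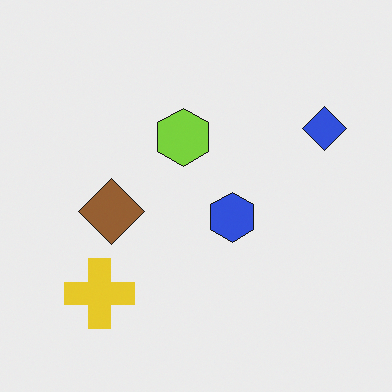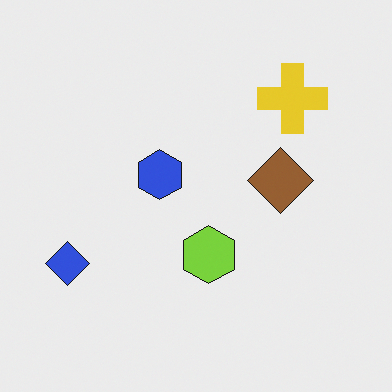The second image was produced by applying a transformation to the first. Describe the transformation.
Rotated 180°.

The blue diamond sits in the top-right of the first image and the bottom-left of the second — consistent with a whole-image 180° rotation.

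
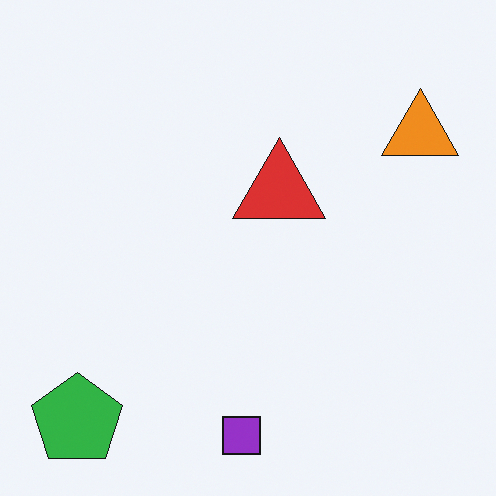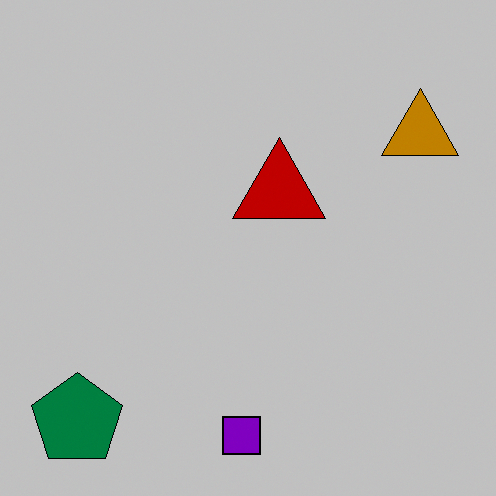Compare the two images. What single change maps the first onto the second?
This is the original image heavily posterized to just a handful of flat colors.

Each flat color has snapped to a coarser quantized level — most visibly, the near-white background has dropped to a flat grey.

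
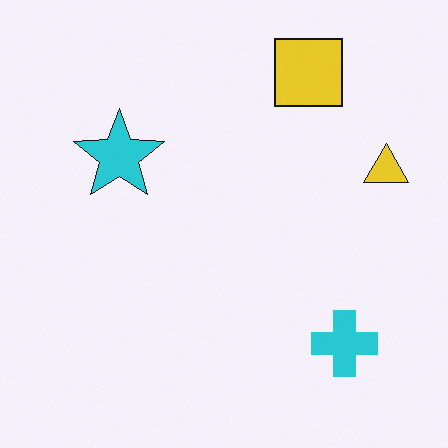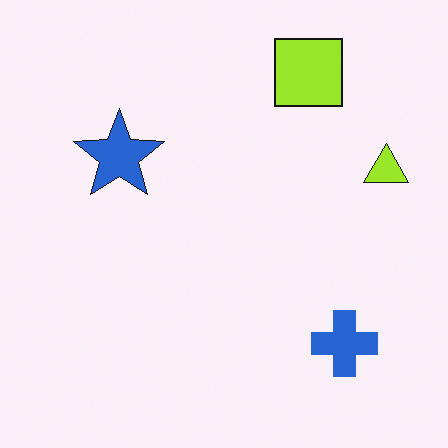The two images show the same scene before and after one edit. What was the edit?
The transformation is: hue-shifted by a small amount.

Every shape's color has rotated by the same amount around the hue wheel — a uniform hue shift.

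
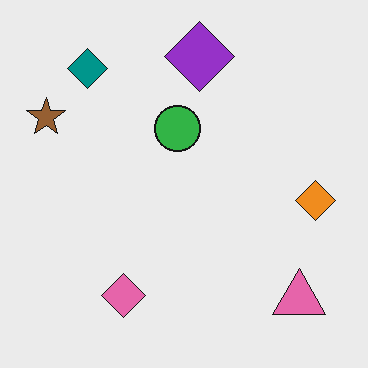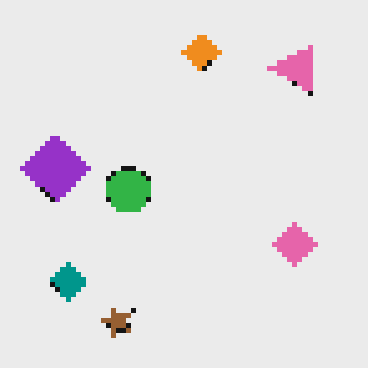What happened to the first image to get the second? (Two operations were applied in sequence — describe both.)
The image was rotated 90° counter-clockwise, then lightly pixelated (a mild mosaic effect).

The pink triangle sits in the bottom-right of the first image and the top-right of the second — consistent with a whole-image 90° counter-clockwise rotation. Shapes are reduced to large square blocks; fine edges and outlines are lost — a downscale-then-upscale (mosaic) effect.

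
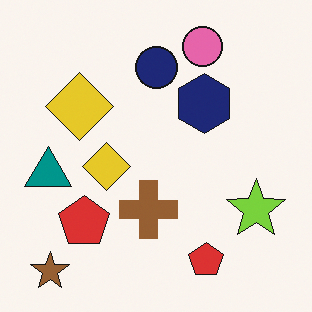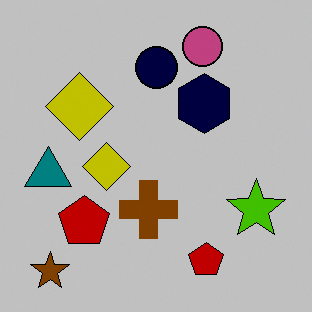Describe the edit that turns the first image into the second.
The image was aggressively posterized.

Each flat color has snapped to a coarser quantized level — most visibly, the near-white background has dropped to a flat grey.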